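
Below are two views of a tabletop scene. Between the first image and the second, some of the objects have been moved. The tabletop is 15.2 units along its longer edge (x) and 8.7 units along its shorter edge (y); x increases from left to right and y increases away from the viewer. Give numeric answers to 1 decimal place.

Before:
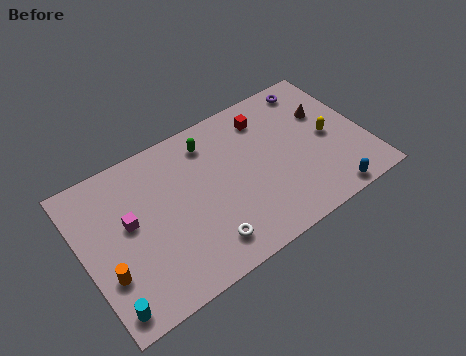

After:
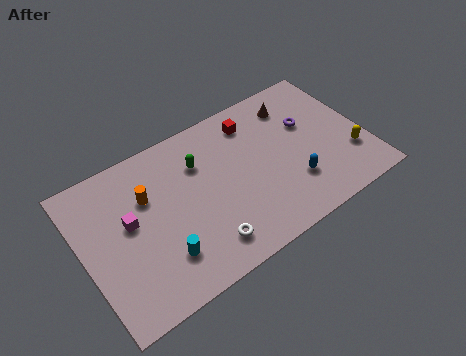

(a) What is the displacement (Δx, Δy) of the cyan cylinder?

(3.0, 1.1)

From the two frames, the cyan cylinder sits at roughly (0.8, 1.1) before and (3.8, 2.2) after.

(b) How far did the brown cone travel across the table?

2.0

The brown cone was near (13.4, 5.7) before and (11.9, 7.0) after, so it travelled √(1.5² + 1.3²) ≈ 2.0 units.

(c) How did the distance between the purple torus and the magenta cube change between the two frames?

-1.0

The distance was about 10.9 in the first image and 9.9 in the second, so they moved 1.0 units closer together.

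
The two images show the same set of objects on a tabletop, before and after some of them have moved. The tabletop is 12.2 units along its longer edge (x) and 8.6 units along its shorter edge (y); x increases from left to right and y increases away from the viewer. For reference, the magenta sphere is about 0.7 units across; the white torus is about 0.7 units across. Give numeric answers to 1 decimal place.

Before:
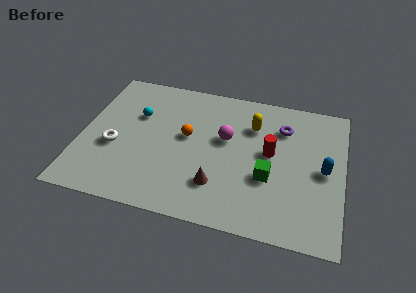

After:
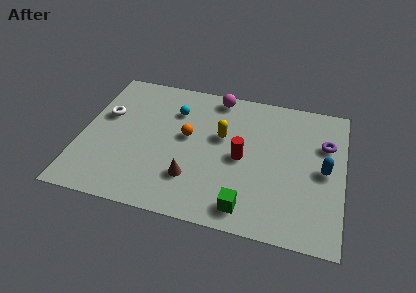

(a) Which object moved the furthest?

the magenta sphere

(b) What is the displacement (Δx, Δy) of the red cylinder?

(-1.3, -0.6)

The red cylinder was at about (8.8, 4.7) and moved to about (7.5, 4.1).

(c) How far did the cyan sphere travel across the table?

1.8

The cyan sphere moved from about (2.5, 5.6) to (4.2, 6.3), a distance of √(1.7² + 0.7²) ≈ 1.8.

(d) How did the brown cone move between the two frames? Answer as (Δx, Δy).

(-1.2, 0.1)

From the two frames, the brown cone sits at roughly (6.5, 2.2) before and (5.3, 2.3) after.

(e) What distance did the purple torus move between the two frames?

2.1

The purple torus moved from about (9.3, 6.4) to (11.3, 5.8), a distance of √(2.0² + 0.6²) ≈ 2.1.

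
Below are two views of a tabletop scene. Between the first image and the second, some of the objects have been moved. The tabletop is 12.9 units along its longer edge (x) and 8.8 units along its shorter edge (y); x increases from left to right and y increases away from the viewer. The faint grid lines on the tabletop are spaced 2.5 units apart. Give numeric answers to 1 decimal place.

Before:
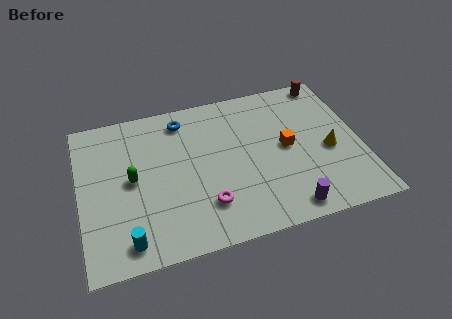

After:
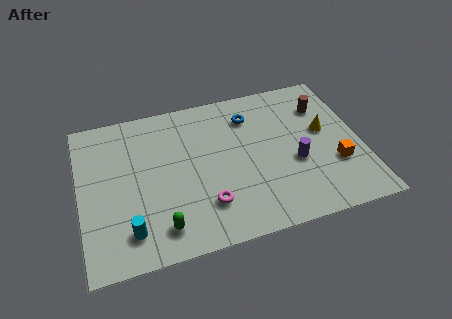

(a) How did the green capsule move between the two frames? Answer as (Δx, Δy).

(1.1, -3.0)

The green capsule started near (2.4, 4.5) and ended near (3.5, 1.5).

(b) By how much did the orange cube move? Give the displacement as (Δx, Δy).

(2.1, -1.6)

The orange cube started near (9.5, 4.5) and ended near (11.6, 2.9).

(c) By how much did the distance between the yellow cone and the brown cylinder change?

-2.7

The distance was about 4.2 in the first image and 1.5 in the second, so they moved 2.7 units closer together.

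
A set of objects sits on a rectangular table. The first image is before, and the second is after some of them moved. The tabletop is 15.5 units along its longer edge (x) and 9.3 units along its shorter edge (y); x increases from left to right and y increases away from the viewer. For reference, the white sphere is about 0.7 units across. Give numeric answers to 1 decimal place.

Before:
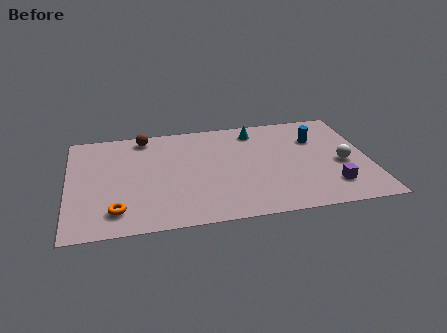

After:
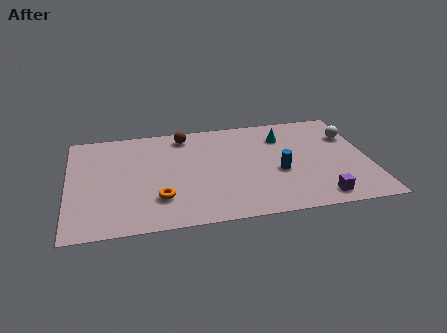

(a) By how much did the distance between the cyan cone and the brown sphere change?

-0.6

Before: roughly 5.8 units apart; after: 5.2. That's 0.6 units closer together.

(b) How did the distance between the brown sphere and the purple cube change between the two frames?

-1.7

The distance was about 11.2 in the first image and 9.5 in the second, so they moved 1.7 units closer together.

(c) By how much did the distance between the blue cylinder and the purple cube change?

-1.2

Before: roughly 4.4 units apart; after: 3.2. That's 1.2 units closer together.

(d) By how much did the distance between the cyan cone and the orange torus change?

-1.5

They were about 9.5 units apart before and 8.0 after — 1.5 units closer together.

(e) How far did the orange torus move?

2.3

The orange torus moved from about (2.4, 1.8) to (4.6, 2.5), a distance of √(2.2² + 0.7²) ≈ 2.3.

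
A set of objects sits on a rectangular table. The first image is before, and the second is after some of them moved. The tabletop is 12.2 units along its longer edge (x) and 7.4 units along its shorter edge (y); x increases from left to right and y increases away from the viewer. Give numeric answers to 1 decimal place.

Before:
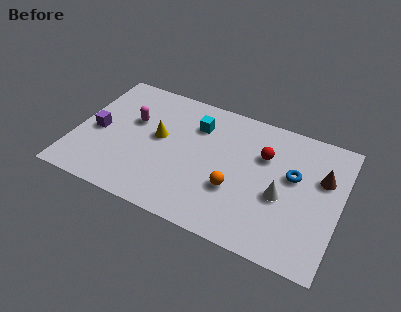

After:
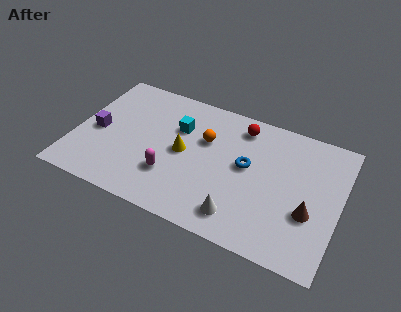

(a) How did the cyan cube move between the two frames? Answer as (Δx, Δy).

(-0.8, -0.5)

From the two frames, the cyan cube sits at roughly (5.4, 5.5) before and (4.6, 5.0) after.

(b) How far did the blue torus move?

2.1

The blue torus was near (10.0, 4.4) before and (7.9, 4.1) after, so it travelled √(2.1² + 0.3²) ≈ 2.1 units.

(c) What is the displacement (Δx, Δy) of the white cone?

(-1.7, -1.8)

The white cone started near (9.6, 3.1) and ended near (7.9, 1.3).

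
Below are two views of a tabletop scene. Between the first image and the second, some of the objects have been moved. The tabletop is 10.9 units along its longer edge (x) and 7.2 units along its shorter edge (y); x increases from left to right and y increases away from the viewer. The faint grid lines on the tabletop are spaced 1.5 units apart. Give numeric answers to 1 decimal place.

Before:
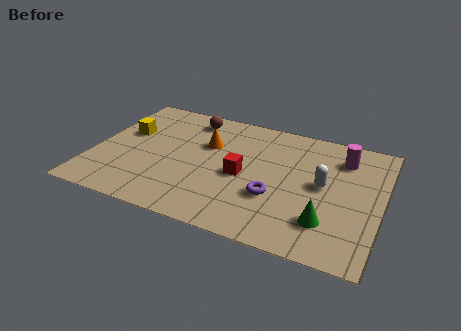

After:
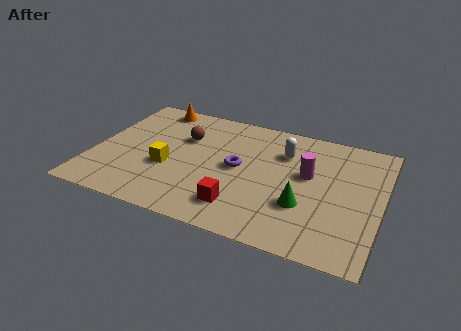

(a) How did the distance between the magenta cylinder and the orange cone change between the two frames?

+1.4

Before: roughly 5.2 units apart; after: 6.6. That's 1.4 units further apart.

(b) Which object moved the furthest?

the orange cone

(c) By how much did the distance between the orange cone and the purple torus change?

+0.9

The distance was about 3.6 in the first image and 4.5 in the second, so they moved 0.9 units further apart.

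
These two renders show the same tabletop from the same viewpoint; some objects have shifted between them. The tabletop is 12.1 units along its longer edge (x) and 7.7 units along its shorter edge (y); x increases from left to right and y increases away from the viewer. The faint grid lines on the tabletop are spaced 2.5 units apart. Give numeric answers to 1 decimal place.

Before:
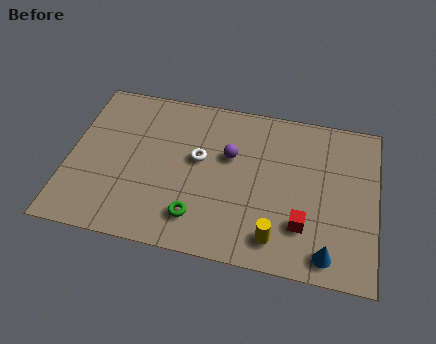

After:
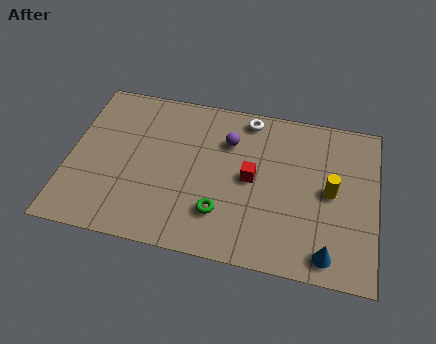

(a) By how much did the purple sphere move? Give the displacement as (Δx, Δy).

(-0.1, 0.7)

The purple sphere was at about (6.3, 4.8) and moved to about (6.2, 5.5).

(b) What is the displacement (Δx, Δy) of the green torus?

(0.9, 0.4)

The green torus was at about (5.2, 1.6) and moved to about (6.1, 2.0).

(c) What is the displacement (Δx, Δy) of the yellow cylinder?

(2.0, 2.6)

The yellow cylinder was at about (8.3, 1.3) and moved to about (10.3, 3.9).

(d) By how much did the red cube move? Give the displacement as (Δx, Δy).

(-2.1, 1.8)

From the two frames, the red cube sits at roughly (9.3, 2.1) before and (7.2, 3.9) after.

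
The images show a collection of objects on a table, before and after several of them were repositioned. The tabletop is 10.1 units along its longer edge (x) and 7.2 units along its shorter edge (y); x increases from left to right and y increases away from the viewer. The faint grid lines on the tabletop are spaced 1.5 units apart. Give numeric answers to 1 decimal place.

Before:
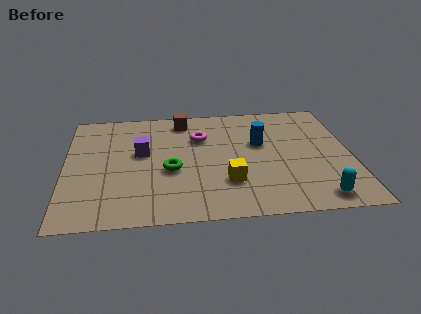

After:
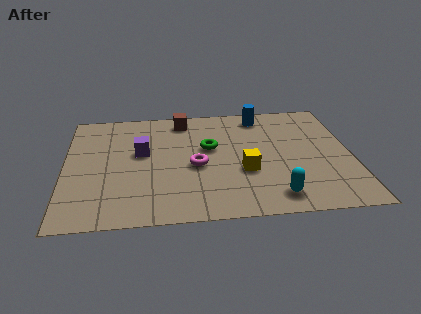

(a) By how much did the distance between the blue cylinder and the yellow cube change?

+1.0

Before: roughly 2.6 units apart; after: 3.6. That's 1.0 units further apart.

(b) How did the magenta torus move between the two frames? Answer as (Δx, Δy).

(-0.2, -1.8)

The magenta torus started near (4.8, 5.0) and ended near (4.6, 3.2).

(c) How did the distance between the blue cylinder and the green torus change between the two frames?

-0.8

They were about 3.5 units apart before and 2.7 after — 0.8 units closer together.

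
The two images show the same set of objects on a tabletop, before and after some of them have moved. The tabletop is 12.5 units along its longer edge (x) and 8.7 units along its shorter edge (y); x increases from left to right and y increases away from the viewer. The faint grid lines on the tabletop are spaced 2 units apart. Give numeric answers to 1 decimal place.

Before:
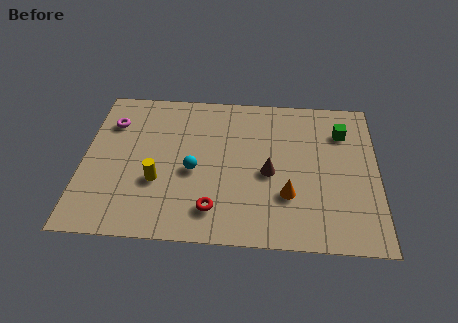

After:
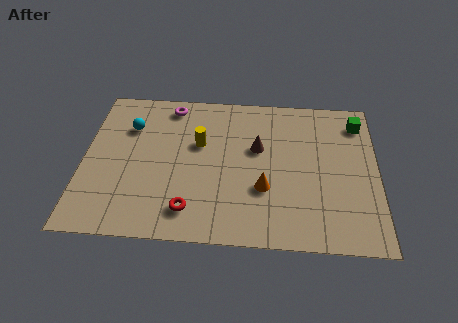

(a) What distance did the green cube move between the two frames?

0.9

From (11.0, 6.5) to (11.7, 7.1), the green cube covered √(0.7² + 0.6²) ≈ 0.9 units.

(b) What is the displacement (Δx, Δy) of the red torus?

(-1.0, -0.1)

From the two frames, the red torus sits at roughly (5.6, 1.7) before and (4.6, 1.6) after.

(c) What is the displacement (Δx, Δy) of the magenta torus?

(2.5, 1.2)

The magenta torus was at about (1.1, 6.4) and moved to about (3.6, 7.6).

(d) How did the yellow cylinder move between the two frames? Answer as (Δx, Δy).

(1.7, 2.3)

The yellow cylinder was at about (3.2, 3.1) and moved to about (4.9, 5.4).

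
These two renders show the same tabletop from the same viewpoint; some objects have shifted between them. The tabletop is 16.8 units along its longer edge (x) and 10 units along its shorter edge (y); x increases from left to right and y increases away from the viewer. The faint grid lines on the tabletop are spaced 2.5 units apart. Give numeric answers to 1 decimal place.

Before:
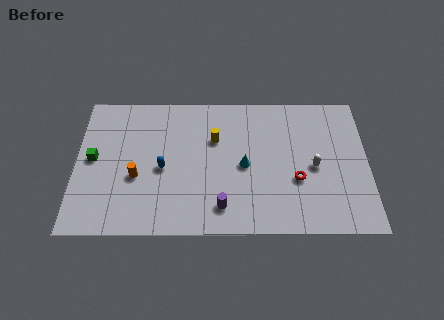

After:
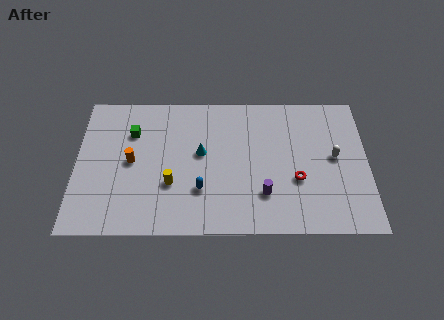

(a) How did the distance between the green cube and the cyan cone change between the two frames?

-4.4

Before: roughly 8.7 units apart; after: 4.3. That's 4.4 units closer together.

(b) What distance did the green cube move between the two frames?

2.9

The green cube moved from about (1.0, 5.2) to (3.2, 7.1), a distance of √(2.2² + 1.9²) ≈ 2.9.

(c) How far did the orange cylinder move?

1.1

The orange cylinder was near (3.5, 3.9) before and (3.2, 5.0) after, so it travelled √(0.3² + 1.1²) ≈ 1.1 units.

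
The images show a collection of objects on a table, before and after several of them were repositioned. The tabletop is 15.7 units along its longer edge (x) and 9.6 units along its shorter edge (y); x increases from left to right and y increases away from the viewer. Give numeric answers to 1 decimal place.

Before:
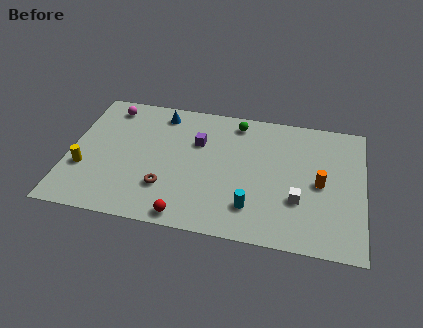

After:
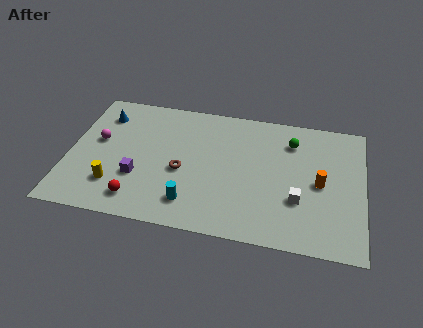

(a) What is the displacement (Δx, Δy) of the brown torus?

(0.8, 1.4)

The brown torus started near (5.3, 2.7) and ended near (6.1, 4.1).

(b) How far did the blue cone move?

3.2

The blue cone was near (4.7, 8.2) before and (1.6, 7.5) after, so it travelled √(3.1² + 0.7²) ≈ 3.2 units.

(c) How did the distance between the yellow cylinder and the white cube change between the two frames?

-1.7

They were about 11.4 units apart before and 9.7 after — 1.7 units closer together.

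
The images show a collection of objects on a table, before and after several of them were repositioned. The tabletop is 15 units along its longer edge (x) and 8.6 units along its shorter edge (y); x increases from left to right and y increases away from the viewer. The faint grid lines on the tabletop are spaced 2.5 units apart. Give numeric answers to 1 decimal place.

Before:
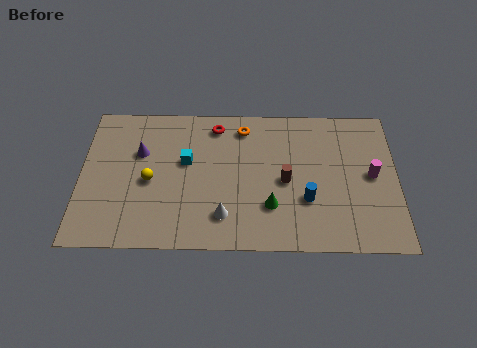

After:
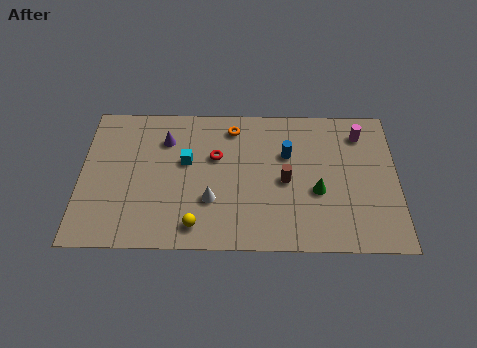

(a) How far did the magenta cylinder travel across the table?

2.5

The magenta cylinder was near (13.8, 4.4) before and (13.3, 6.9) after, so it travelled √(0.5² + 2.5²) ≈ 2.5 units.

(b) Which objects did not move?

the brown cylinder and the cyan cube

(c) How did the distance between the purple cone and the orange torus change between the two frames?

-1.9

They were about 5.2 units apart before and 3.3 after — 1.9 units closer together.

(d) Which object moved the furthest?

the yellow sphere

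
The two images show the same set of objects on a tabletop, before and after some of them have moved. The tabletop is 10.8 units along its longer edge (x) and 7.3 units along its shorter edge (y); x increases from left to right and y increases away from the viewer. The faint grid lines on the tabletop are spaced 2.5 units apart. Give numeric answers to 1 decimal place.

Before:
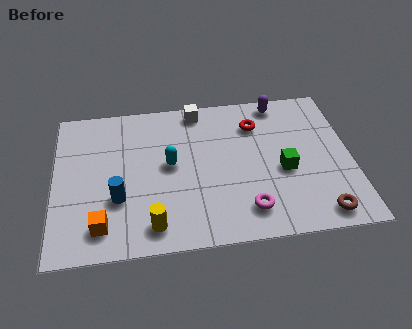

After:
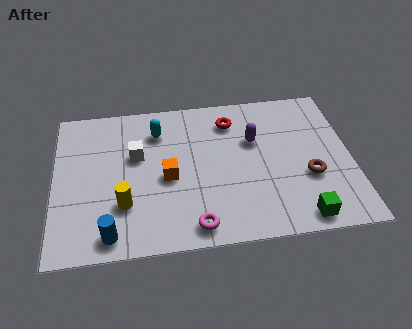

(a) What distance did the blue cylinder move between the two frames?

1.6

The blue cylinder was near (2.3, 2.5) before and (2.0, 0.9) after, so it travelled √(0.3² + 1.6²) ≈ 1.6 units.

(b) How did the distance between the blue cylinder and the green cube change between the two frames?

+0.8

The distance was about 6.0 in the first image and 6.8 in the second, so they moved 0.8 units further apart.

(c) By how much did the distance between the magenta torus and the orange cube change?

-2.6

Before: roughly 5.2 units apart; after: 2.6. That's 2.6 units closer together.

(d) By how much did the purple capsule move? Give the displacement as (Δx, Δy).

(-1.0, -1.8)

The purple capsule was at about (8.3, 6.5) and moved to about (7.3, 4.7).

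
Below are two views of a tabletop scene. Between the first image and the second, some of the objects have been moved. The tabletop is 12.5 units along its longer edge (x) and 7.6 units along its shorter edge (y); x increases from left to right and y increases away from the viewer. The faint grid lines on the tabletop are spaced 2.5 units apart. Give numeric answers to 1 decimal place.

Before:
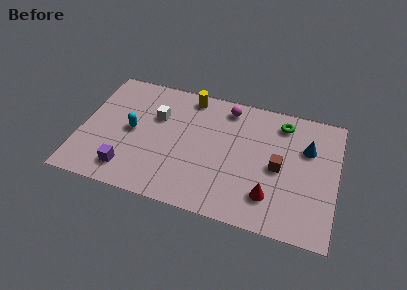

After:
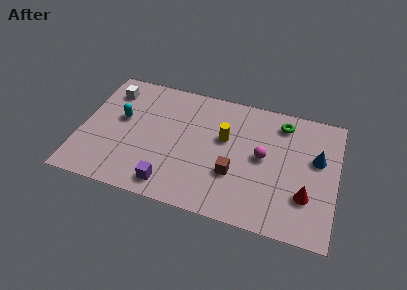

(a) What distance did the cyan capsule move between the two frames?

0.8

From (2.5, 3.8) to (1.9, 4.4), the cyan capsule covered √(0.6² + 0.6²) ≈ 0.8 units.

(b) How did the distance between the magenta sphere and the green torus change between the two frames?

-0.3

The distance was about 2.7 in the first image and 2.4 in the second, so they moved 0.3 units closer together.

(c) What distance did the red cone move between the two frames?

1.8

From (9.4, 1.8) to (11.1, 2.3), the red cone covered √(1.7² + 0.5²) ≈ 1.8 units.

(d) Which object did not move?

the green torus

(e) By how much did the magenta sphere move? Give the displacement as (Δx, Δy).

(1.9, -2.5)

From the two frames, the magenta sphere sits at roughly (7.0, 6.5) before and (8.9, 4.0) after.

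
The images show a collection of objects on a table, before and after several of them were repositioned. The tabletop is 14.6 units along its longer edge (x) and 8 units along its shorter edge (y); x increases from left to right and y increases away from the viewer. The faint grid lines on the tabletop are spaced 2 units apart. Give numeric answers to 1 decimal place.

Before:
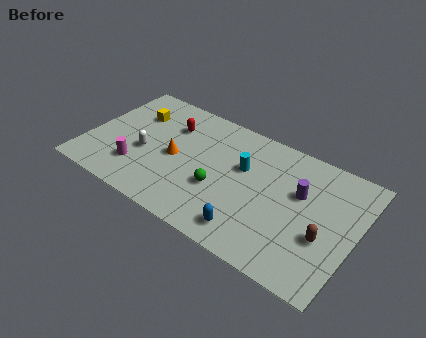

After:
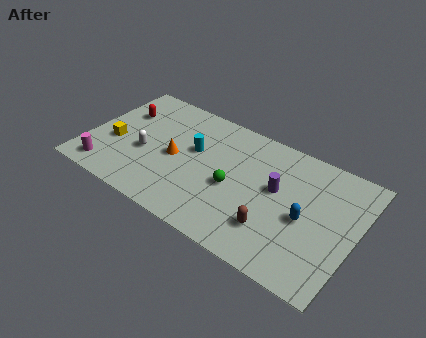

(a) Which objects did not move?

the white capsule and the orange cone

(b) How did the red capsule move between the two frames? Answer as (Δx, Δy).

(-2.7, -0.3)

The red capsule was at about (4.2, 5.8) and moved to about (1.5, 5.5).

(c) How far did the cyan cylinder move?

2.7

The cyan cylinder moved from about (8.4, 5.0) to (5.7, 4.8), a distance of √(2.7² + 0.2²) ≈ 2.7.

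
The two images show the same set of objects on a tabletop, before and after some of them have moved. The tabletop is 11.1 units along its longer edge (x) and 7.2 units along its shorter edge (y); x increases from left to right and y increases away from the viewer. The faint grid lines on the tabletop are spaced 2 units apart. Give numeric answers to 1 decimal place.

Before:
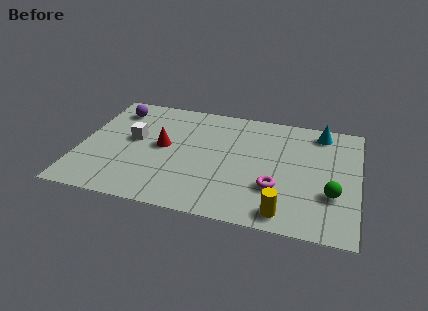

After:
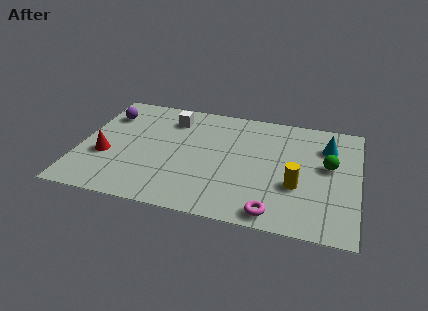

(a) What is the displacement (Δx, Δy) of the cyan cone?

(0.3, -0.9)

The cyan cone was at about (9.5, 6.2) and moved to about (9.8, 5.3).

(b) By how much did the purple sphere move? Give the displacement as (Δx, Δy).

(-0.3, -0.4)

The purple sphere started near (1.2, 5.8) and ended near (0.9, 5.4).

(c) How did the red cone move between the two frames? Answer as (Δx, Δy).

(-2.2, -1.1)

The red cone was at about (3.3, 3.8) and moved to about (1.1, 2.7).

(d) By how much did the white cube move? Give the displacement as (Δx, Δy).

(1.4, 1.7)

The white cube started near (2.1, 4.0) and ended near (3.5, 5.7).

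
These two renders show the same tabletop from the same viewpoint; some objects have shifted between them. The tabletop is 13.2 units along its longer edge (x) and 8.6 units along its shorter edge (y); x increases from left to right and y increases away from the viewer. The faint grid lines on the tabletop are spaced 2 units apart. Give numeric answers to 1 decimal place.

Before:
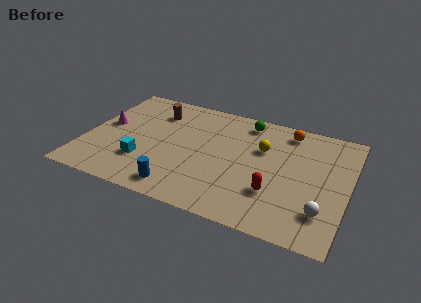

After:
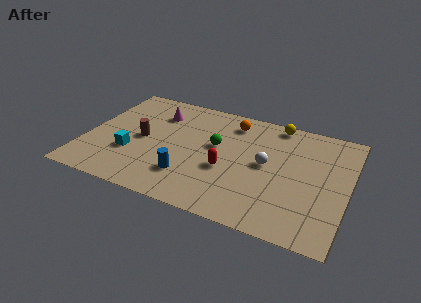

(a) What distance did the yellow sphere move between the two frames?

2.3

From (8.8, 5.6) to (9.3, 7.8), the yellow sphere covered √(0.5² + 2.2²) ≈ 2.3 units.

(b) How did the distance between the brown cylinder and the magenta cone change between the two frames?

-0.6

They were about 3.0 units apart before and 2.4 after — 0.6 units closer together.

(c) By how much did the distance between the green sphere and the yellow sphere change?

+1.9

They were about 2.1 units apart before and 4.0 after — 1.9 units further apart.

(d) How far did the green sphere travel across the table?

2.7

From (7.8, 7.4) to (6.5, 5.0), the green sphere covered √(1.3² + 2.4²) ≈ 2.7 units.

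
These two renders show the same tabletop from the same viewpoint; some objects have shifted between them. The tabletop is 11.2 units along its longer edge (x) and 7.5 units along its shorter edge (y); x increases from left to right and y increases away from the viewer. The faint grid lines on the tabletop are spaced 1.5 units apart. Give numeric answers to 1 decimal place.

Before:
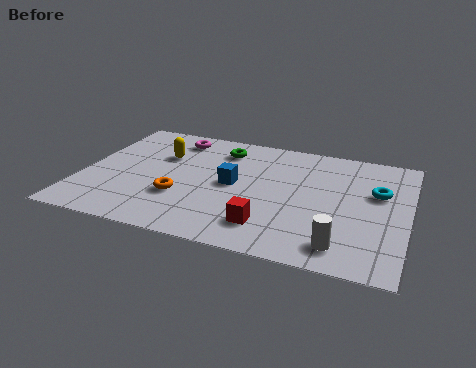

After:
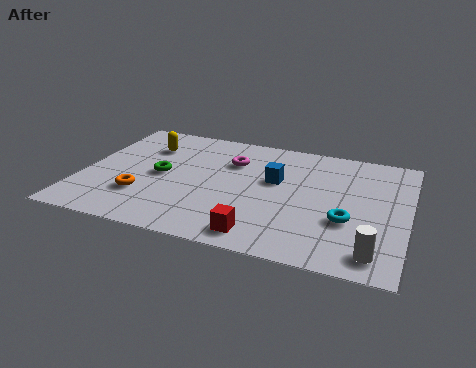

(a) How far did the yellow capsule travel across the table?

0.8

The yellow capsule moved from about (2.6, 5.0) to (2.0, 5.5), a distance of √(0.6² + 0.5²) ≈ 0.8.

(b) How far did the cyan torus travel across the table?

2.2

The cyan torus moved from about (10.1, 4.7) to (9.2, 2.7), a distance of √(0.9² + 2.0²) ≈ 2.2.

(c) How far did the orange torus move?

1.3

The orange torus was near (3.5, 2.5) before and (2.2, 2.2) after, so it travelled √(1.3² + 0.3²) ≈ 1.3 units.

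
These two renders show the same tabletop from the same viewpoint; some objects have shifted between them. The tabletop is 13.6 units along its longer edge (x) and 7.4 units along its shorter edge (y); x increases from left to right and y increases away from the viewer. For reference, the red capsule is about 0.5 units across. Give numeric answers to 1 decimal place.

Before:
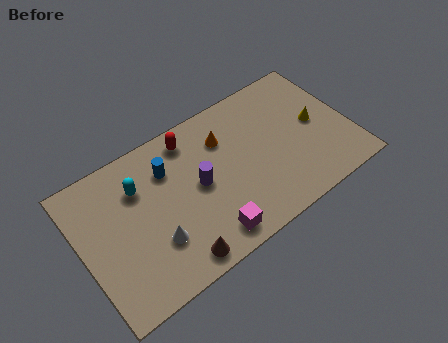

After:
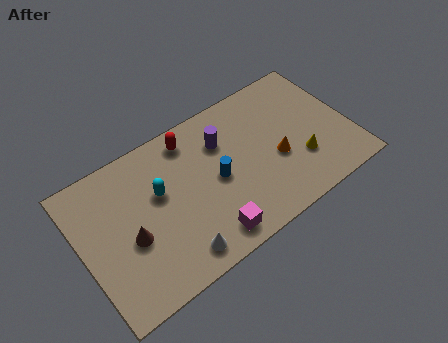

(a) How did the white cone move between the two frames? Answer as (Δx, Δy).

(0.9, -1.2)

The white cone was at about (3.4, 2.3) and moved to about (4.3, 1.1).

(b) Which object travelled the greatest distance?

the orange cone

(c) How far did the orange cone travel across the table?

3.3

From (7.5, 5.4) to (9.8, 3.0), the orange cone covered √(2.3² + 2.4²) ≈ 3.3 units.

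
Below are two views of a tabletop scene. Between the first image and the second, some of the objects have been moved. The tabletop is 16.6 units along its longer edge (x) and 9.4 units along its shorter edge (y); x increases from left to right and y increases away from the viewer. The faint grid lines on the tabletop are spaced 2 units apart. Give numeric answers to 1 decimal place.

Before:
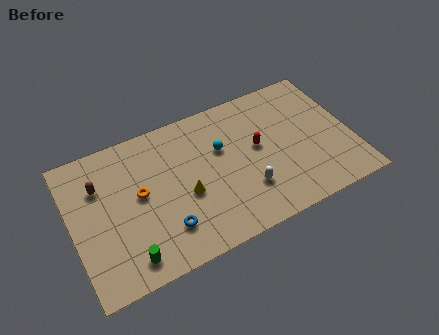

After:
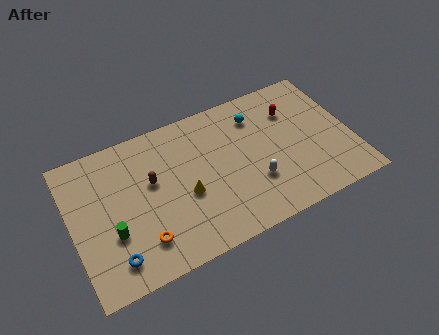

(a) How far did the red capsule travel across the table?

2.8

The red capsule moved from about (11.1, 5.2) to (13.4, 6.8), a distance of √(2.3² + 1.6²) ≈ 2.8.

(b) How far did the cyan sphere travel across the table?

2.6

The cyan sphere moved from about (9.0, 6.0) to (11.3, 7.3), a distance of √(2.3² + 1.3²) ≈ 2.6.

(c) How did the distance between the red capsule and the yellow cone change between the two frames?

+2.7

Before: roughly 4.7 units apart; after: 7.4. That's 2.7 units further apart.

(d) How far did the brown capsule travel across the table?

3.2

The brown capsule moved from about (1.8, 6.6) to (4.8, 5.6), a distance of √(3.0² + 1.0²) ≈ 3.2.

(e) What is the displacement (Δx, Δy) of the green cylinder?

(-0.7, 1.9)

The green cylinder started near (2.9, 1.4) and ended near (2.2, 3.3).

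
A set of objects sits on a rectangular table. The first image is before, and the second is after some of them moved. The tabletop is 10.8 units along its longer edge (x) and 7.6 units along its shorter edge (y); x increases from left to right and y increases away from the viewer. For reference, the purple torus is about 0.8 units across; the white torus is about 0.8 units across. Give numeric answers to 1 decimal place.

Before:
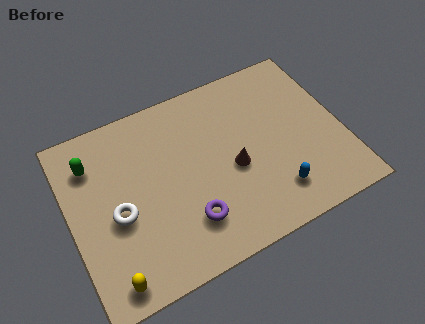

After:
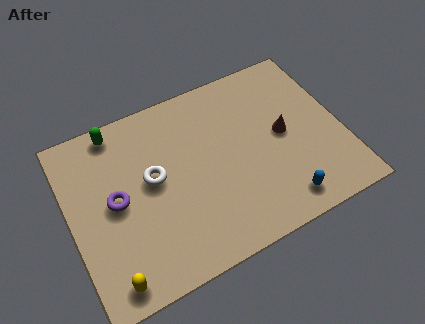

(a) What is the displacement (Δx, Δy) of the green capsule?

(1.1, 1.0)

From the two frames, the green capsule sits at roughly (1.1, 5.8) before and (2.2, 6.8) after.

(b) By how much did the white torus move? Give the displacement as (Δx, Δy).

(1.5, 0.9)

From the two frames, the white torus sits at roughly (1.8, 3.3) before and (3.3, 4.2) after.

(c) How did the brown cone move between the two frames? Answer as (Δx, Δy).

(2.1, 0.6)

From the two frames, the brown cone sits at roughly (6.4, 3.3) before and (8.5, 3.9) after.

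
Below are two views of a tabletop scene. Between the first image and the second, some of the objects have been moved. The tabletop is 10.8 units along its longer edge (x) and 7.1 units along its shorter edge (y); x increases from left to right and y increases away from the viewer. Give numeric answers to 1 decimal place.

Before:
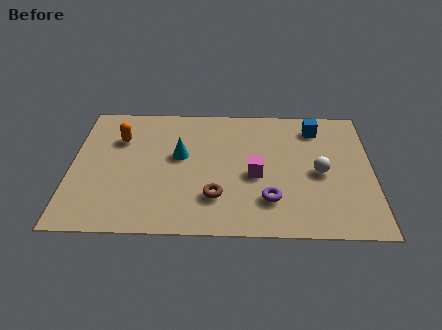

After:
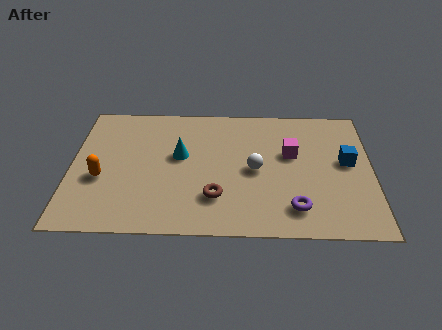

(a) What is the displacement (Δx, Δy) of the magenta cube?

(1.3, 1.2)

From the two frames, the magenta cube sits at roughly (6.6, 3.1) before and (7.9, 4.3) after.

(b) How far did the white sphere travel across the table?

2.3

The white sphere was near (8.9, 3.3) before and (6.6, 3.4) after, so it travelled √(2.3² + 0.1²) ≈ 2.3 units.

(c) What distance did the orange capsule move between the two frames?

2.3

The orange capsule was near (1.7, 5.0) before and (1.1, 2.8) after, so it travelled √(0.6² + 2.2²) ≈ 2.3 units.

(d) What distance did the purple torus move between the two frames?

1.0

The purple torus moved from about (7.1, 1.8) to (8.0, 1.4), a distance of √(0.9² + 0.4²) ≈ 1.0.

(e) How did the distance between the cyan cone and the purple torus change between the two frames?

+1.0

They were about 3.9 units apart before and 4.9 after — 1.0 units further apart.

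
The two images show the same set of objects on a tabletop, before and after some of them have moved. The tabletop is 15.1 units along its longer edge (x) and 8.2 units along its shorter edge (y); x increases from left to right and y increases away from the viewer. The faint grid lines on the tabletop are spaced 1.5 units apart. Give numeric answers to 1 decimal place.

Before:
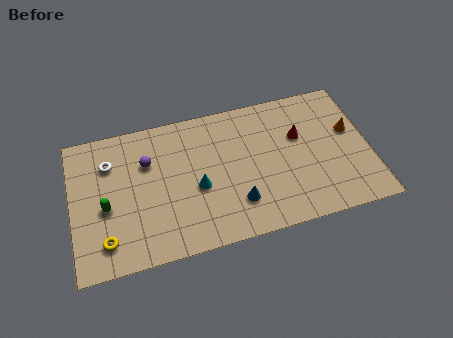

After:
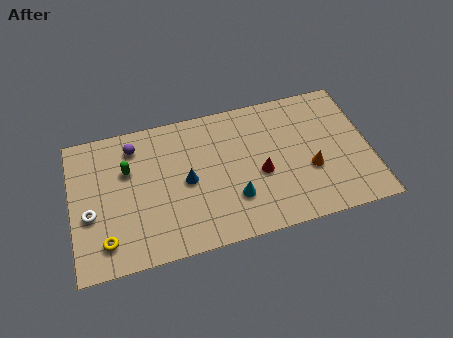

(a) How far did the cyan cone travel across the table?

2.1

The cyan cone moved from about (6.3, 3.5) to (8.1, 2.4), a distance of √(1.8² + 1.1²) ≈ 2.1.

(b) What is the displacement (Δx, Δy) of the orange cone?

(-2.2, -1.8)

The orange cone started near (14.2, 4.9) and ended near (12.0, 3.1).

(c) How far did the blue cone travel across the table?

3.1

From (8.2, 2.1) to (5.8, 4.0), the blue cone covered √(2.4² + 1.9²) ≈ 3.1 units.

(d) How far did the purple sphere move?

1.3

From (3.9, 5.6) to (3.3, 6.7), the purple sphere covered √(0.6² + 1.1²) ≈ 1.3 units.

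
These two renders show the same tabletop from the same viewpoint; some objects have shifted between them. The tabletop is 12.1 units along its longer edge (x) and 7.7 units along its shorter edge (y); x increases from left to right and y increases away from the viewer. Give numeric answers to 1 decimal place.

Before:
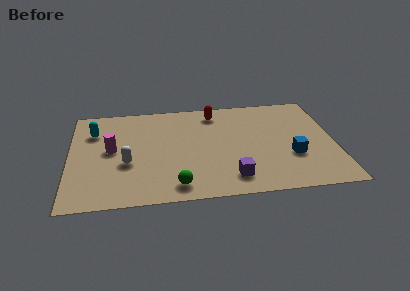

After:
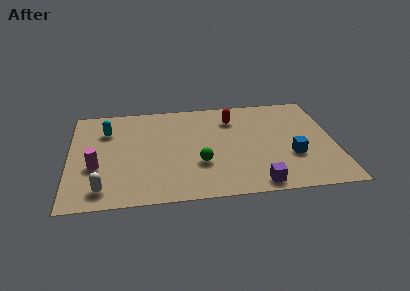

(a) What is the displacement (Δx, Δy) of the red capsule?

(0.8, -0.6)

The red capsule started near (6.7, 6.5) and ended near (7.5, 5.9).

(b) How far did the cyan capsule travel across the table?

0.6

From (1.1, 5.6) to (1.7, 5.6), the cyan capsule covered √(0.6² + 0.0²) ≈ 0.6 units.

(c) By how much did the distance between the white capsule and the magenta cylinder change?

+0.4

They were about 1.3 units apart before and 1.7 after — 0.4 units further apart.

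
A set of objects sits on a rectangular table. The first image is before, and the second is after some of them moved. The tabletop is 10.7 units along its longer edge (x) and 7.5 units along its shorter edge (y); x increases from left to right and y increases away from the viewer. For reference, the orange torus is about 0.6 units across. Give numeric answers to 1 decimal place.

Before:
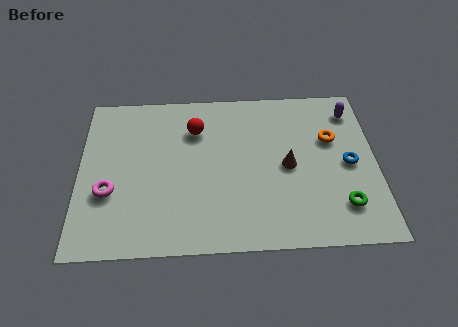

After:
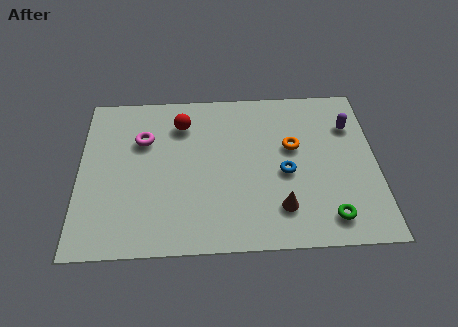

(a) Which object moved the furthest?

the magenta torus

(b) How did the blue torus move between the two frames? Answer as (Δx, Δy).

(-2.3, -0.3)

The blue torus was at about (9.7, 3.6) and moved to about (7.4, 3.3).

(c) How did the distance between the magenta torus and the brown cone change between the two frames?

-0.5

The distance was about 6.5 in the first image and 6.0 in the second, so they moved 0.5 units closer together.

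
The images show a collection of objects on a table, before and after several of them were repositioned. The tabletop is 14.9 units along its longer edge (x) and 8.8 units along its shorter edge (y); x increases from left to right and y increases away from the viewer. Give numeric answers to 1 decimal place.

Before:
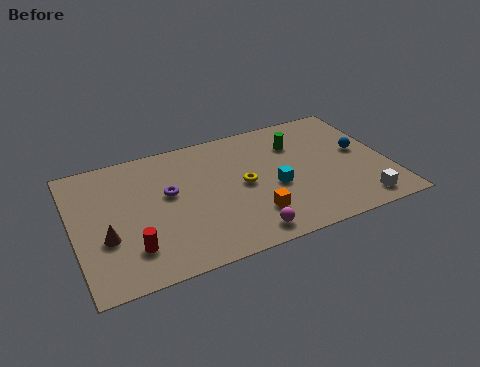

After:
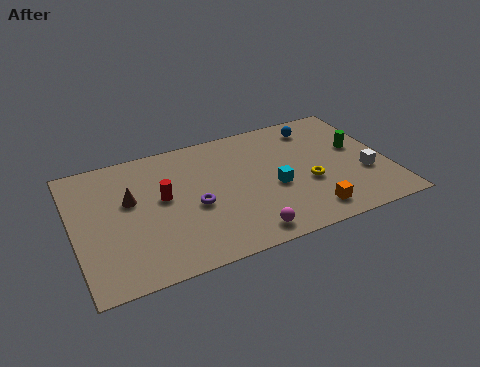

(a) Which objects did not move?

the cyan cube and the magenta sphere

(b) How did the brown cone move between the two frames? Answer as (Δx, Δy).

(1.3, 2.1)

From the two frames, the brown cone sits at roughly (1.4, 3.2) before and (2.7, 5.3) after.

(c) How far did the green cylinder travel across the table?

3.1

The green cylinder was near (10.8, 6.4) before and (13.6, 5.1) after, so it travelled √(2.8² + 1.3²) ≈ 3.1 units.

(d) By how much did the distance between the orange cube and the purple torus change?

+1.0

Before: roughly 4.7 units apart; after: 5.7. That's 1.0 units further apart.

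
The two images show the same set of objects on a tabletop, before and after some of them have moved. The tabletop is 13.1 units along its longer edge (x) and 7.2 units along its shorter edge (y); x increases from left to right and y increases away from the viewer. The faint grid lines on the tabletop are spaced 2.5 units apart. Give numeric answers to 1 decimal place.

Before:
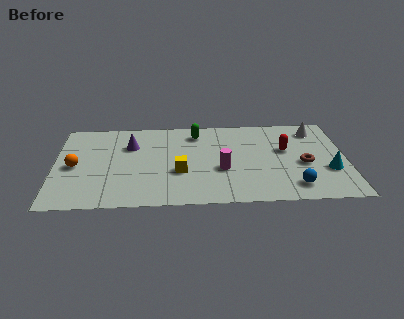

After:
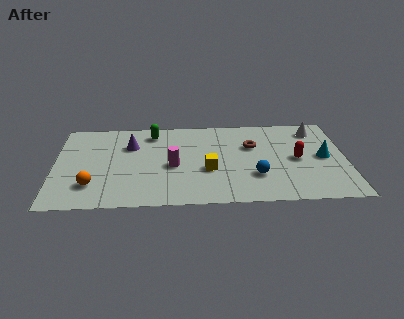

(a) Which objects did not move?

the white cone and the purple cone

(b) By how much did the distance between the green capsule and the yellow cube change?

+0.8

The distance was about 3.3 in the first image and 4.1 in the second, so they moved 0.8 units further apart.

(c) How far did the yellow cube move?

1.3

The yellow cube moved from about (5.6, 2.7) to (6.9, 2.8), a distance of √(1.3² + 0.1²) ≈ 1.3.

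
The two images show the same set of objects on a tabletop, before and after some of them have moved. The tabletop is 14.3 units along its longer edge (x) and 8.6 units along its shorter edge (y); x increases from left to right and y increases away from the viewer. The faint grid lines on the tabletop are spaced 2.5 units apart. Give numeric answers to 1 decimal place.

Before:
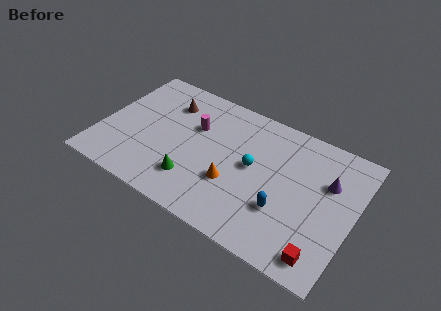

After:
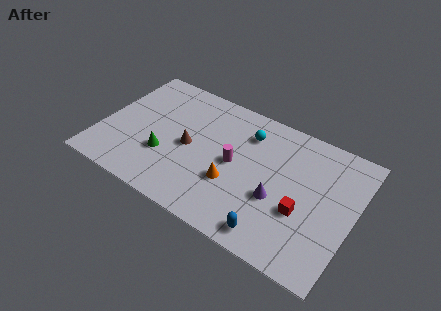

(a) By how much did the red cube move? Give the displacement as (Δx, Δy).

(-1.4, 2.0)

The red cube was at about (13.0, 1.2) and moved to about (11.6, 3.2).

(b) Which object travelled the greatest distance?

the purple cone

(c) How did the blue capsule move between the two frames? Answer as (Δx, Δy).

(-0.3, -1.7)

From the two frames, the blue capsule sits at roughly (10.6, 2.8) before and (10.3, 1.1) after.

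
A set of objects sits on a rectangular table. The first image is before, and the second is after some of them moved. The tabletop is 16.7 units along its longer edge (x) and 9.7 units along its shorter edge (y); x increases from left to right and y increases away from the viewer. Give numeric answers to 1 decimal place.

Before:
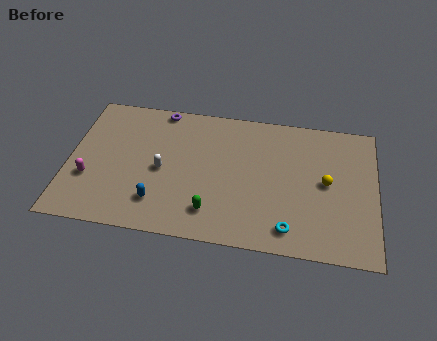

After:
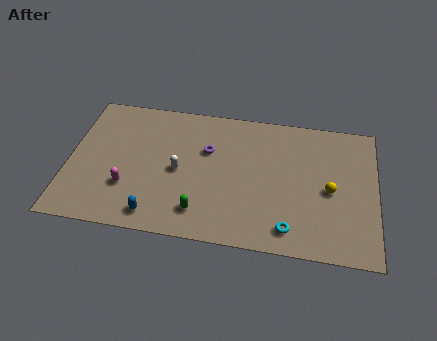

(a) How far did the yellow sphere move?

0.5

The yellow sphere was near (14.0, 5.0) before and (14.2, 4.5) after, so it travelled √(0.2² + 0.5²) ≈ 0.5 units.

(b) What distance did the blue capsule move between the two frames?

0.9

From (5.0, 2.2) to (4.9, 1.3), the blue capsule covered √(0.1² + 0.9²) ≈ 0.9 units.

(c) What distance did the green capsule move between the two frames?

0.6

The green capsule was near (7.9, 2.0) before and (7.3, 1.9) after, so it travelled √(0.6² + 0.1²) ≈ 0.6 units.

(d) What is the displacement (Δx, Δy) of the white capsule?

(0.9, 0.1)

The white capsule started near (5.1, 4.5) and ended near (6.0, 4.6).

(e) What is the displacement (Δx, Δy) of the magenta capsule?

(2.1, -0.3)

The magenta capsule was at about (1.2, 3.3) and moved to about (3.3, 3.0).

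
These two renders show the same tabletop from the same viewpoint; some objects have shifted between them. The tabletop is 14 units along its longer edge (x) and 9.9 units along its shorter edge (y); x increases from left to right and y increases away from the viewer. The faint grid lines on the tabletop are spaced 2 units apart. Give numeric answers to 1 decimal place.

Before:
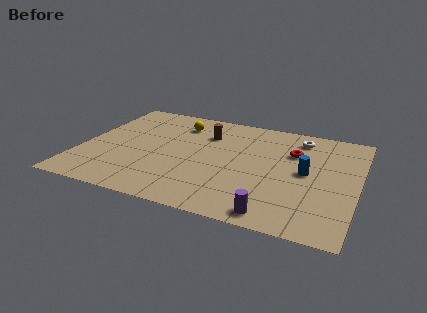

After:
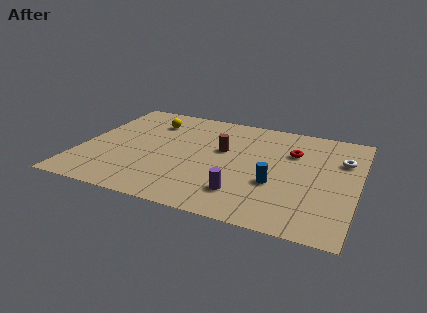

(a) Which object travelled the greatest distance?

the white torus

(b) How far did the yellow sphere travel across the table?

1.4

The yellow sphere was near (4.6, 7.8) before and (3.2, 7.6) after, so it travelled √(1.4² + 0.2²) ≈ 1.4 units.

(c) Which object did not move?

the red torus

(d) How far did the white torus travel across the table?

2.7

The white torus was near (10.8, 8.3) before and (13.1, 6.8) after, so it travelled √(2.3² + 1.5²) ≈ 2.7 units.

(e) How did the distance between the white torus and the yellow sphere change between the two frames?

+3.7

They were about 6.2 units apart before and 9.9 after — 3.7 units further apart.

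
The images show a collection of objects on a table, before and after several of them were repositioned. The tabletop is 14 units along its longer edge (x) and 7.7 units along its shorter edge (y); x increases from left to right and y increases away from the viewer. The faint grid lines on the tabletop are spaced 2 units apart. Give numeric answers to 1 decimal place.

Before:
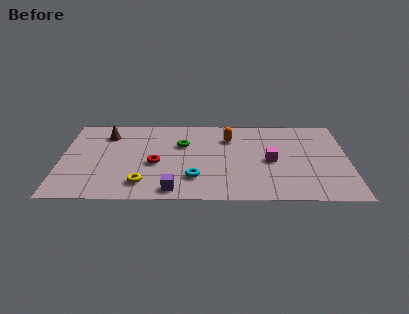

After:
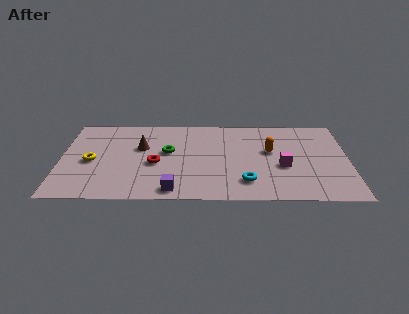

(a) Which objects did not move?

the purple cube and the red torus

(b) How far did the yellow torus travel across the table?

3.2

The yellow torus was near (4.0, 1.5) before and (1.5, 3.5) after, so it travelled √(2.5² + 2.0²) ≈ 3.2 units.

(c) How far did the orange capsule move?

2.3

From (8.2, 5.7) to (10.2, 4.5), the orange capsule covered √(2.0² + 1.2²) ≈ 2.3 units.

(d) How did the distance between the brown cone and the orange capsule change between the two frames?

+0.3

They were about 6.0 units apart before and 6.3 after — 0.3 units further apart.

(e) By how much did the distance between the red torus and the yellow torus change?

+1.2

The distance was about 1.9 in the first image and 3.1 in the second, so they moved 1.2 units further apart.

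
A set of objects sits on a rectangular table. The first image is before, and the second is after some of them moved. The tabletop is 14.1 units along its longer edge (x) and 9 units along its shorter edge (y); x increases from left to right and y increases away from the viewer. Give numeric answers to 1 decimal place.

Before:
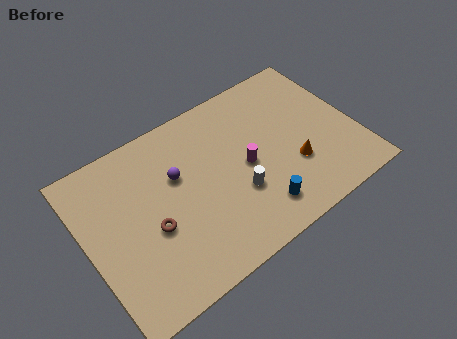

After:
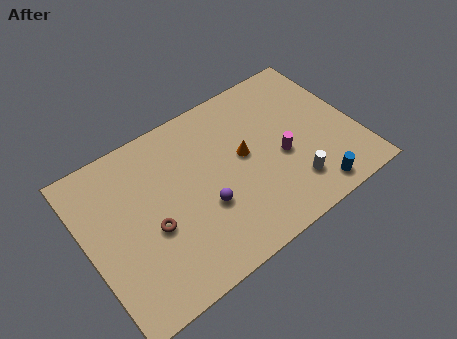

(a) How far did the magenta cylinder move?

1.9

From (8.3, 4.3) to (10.1, 3.8), the magenta cylinder covered √(1.8² + 0.5²) ≈ 1.9 units.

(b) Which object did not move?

the brown torus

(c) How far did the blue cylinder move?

2.9

The blue cylinder moved from about (8.4, 1.7) to (11.2, 1.1), a distance of √(2.8² + 0.6²) ≈ 2.9.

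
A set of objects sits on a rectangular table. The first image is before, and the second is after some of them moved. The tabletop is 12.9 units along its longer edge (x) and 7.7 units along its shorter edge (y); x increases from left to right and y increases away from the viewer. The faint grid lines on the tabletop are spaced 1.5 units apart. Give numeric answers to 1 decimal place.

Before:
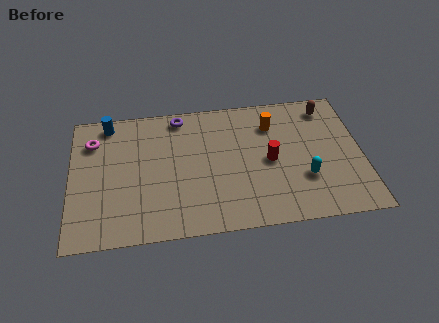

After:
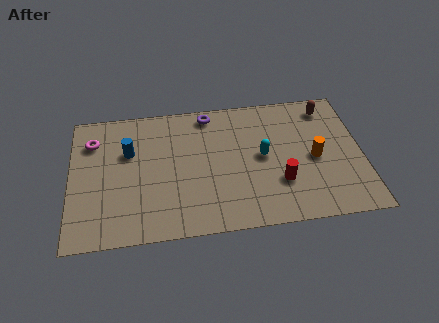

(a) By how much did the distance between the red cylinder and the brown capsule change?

+0.8

They were about 3.9 units apart before and 4.7 after — 0.8 units further apart.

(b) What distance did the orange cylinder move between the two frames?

2.8

From (9.0, 5.8) to (10.8, 3.6), the orange cylinder covered √(1.8² + 2.2²) ≈ 2.8 units.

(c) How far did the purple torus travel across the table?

1.3

The purple torus moved from about (4.9, 6.8) to (6.2, 6.8), a distance of √(1.3² + 0.0²) ≈ 1.3.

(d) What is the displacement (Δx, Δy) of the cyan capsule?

(-1.8, 1.5)

From the two frames, the cyan capsule sits at roughly (10.3, 2.5) before and (8.5, 4.0) after.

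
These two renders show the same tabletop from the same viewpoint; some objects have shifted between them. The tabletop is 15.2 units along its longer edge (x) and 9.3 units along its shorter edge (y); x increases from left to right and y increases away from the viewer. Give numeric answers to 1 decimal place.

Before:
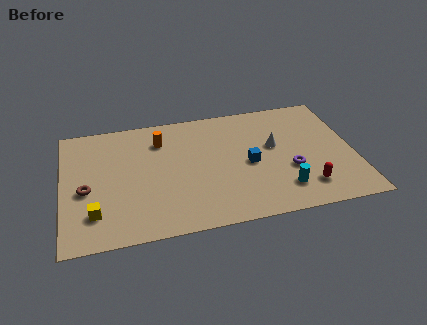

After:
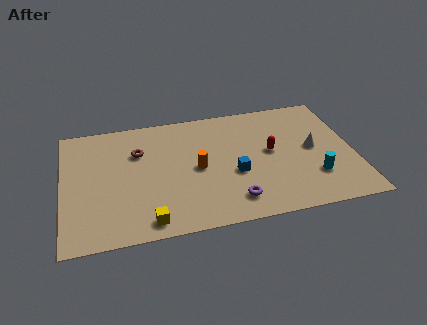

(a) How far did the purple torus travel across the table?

3.5

The purple torus moved from about (11.8, 3.4) to (8.7, 1.7), a distance of √(3.1² + 1.7²) ≈ 3.5.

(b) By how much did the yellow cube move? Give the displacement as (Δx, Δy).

(2.7, -1.1)

The yellow cube started near (1.6, 2.2) and ended near (4.3, 1.1).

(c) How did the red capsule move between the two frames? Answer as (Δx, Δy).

(-1.6, 3.1)

From the two frames, the red capsule sits at roughly (12.5, 1.9) before and (10.9, 5.0) after.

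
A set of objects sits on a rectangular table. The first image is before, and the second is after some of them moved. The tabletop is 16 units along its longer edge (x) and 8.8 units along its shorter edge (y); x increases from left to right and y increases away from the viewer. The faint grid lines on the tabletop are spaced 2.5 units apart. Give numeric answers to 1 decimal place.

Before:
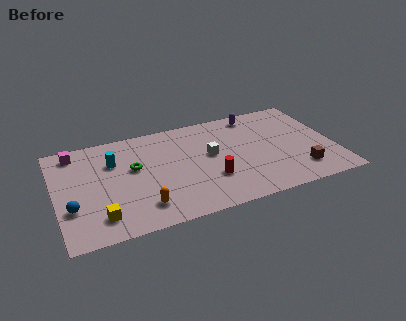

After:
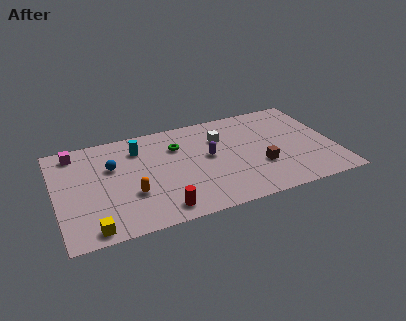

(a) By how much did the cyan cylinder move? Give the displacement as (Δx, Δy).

(1.5, 0.7)

From the two frames, the cyan cylinder sits at roughly (3.4, 6.1) before and (4.9, 6.8) after.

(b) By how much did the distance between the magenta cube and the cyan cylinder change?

+1.1

Before: roughly 2.6 units apart; after: 3.7. That's 1.1 units further apart.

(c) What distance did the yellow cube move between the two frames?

0.9

The yellow cube moved from about (2.3, 1.7) to (1.8, 0.9), a distance of √(0.5² + 0.8²) ≈ 0.9.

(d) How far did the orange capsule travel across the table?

1.3

From (4.7, 1.8) to (4.2, 3.0), the orange capsule covered √(0.5² + 1.2²) ≈ 1.3 units.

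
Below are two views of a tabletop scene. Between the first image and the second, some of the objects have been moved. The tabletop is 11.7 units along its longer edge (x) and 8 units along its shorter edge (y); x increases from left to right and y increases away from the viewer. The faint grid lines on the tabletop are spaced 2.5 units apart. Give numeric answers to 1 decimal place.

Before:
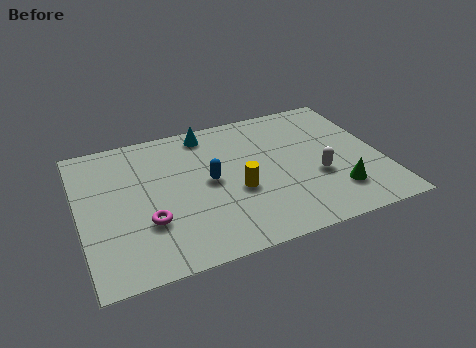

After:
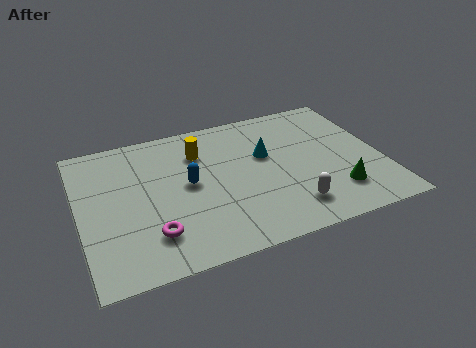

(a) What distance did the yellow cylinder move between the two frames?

3.0

The yellow cylinder was near (6.0, 3.2) before and (4.8, 5.9) after, so it travelled √(1.2² + 2.7²) ≈ 3.0 units.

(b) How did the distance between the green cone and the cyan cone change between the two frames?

-3.0

The distance was about 6.8 in the first image and 3.8 in the second, so they moved 3.0 units closer together.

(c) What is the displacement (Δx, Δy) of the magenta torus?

(0.1, -0.7)

The magenta torus started near (2.5, 2.6) and ended near (2.6, 1.9).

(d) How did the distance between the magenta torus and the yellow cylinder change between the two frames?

+1.0

The distance was about 3.6 in the first image and 4.6 in the second, so they moved 1.0 units further apart.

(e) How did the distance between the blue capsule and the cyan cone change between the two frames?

+0.3

They were about 2.9 units apart before and 3.2 after — 0.3 units further apart.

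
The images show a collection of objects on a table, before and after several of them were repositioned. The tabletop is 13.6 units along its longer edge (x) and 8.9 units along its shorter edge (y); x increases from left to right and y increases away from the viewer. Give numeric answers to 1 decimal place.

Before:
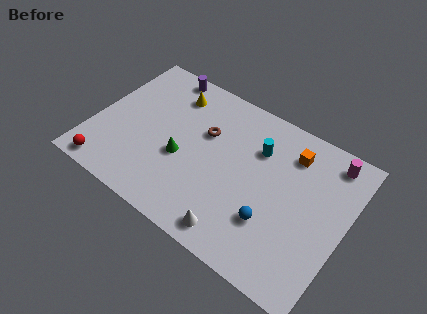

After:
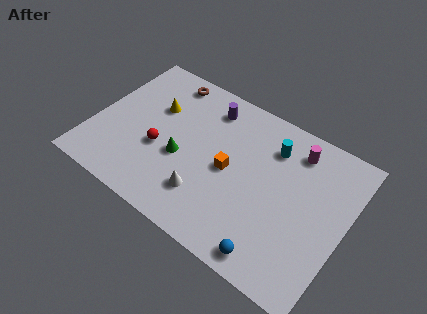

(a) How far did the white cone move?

2.2

The white cone was near (8.4, 1.1) before and (6.5, 2.2) after, so it travelled √(1.9² + 1.1²) ≈ 2.2 units.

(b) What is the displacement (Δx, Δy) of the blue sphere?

(0.4, -1.7)

The blue sphere was at about (10.0, 2.7) and moved to about (10.4, 1.0).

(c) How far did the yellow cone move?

1.5

The yellow cone moved from about (3.7, 7.1) to (3.0, 5.8), a distance of √(0.7² + 1.3²) ≈ 1.5.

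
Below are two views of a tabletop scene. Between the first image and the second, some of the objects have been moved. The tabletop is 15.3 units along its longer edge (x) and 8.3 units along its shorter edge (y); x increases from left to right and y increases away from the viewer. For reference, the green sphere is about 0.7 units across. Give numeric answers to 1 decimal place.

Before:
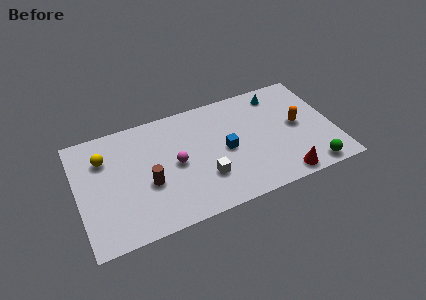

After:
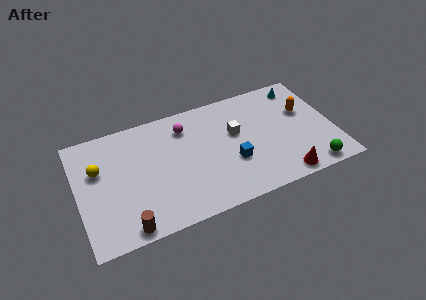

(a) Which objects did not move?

the green sphere and the red cone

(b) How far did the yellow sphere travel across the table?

0.8

The yellow sphere was near (1.7, 6.0) before and (1.3, 5.3) after, so it travelled √(0.4² + 0.7²) ≈ 0.8 units.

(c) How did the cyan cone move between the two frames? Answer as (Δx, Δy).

(1.4, 0.1)

The cyan cone started near (12.3, 7.0) and ended near (13.7, 7.1).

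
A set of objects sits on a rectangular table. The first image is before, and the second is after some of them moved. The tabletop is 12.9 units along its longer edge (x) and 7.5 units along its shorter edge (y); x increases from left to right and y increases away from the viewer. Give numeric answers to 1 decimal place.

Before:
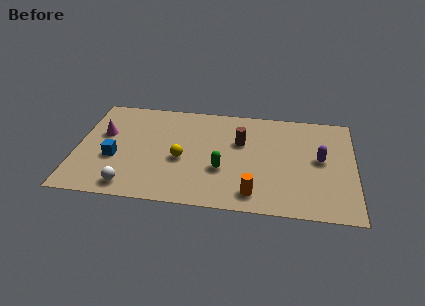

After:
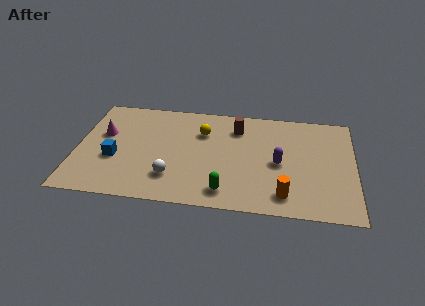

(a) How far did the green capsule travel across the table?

1.5

The green capsule was near (6.8, 2.7) before and (7.0, 1.2) after, so it travelled √(0.2² + 1.5²) ≈ 1.5 units.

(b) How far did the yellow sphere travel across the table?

2.3

The yellow sphere was near (4.9, 3.2) before and (5.8, 5.3) after, so it travelled √(0.9² + 2.1²) ≈ 2.3 units.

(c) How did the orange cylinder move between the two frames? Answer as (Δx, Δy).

(1.4, 0.1)

The orange cylinder started near (8.3, 1.2) and ended near (9.7, 1.3).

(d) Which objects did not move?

the blue cube and the magenta cone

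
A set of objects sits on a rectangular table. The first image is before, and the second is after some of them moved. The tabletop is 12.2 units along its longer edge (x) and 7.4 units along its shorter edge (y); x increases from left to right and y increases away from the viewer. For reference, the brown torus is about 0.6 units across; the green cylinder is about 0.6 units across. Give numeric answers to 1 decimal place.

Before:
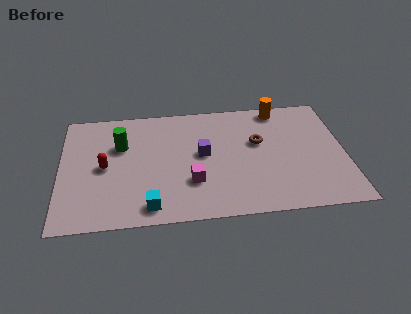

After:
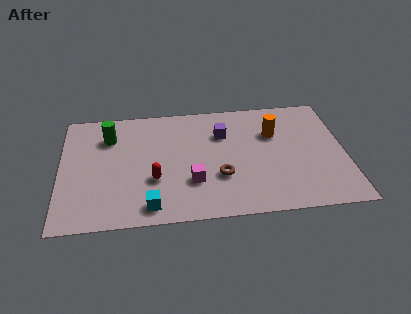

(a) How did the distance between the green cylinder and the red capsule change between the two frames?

+2.0

Before: roughly 1.5 units apart; after: 3.5. That's 2.0 units further apart.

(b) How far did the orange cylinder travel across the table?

1.6

The orange cylinder moved from about (9.5, 6.6) to (9.2, 5.0), a distance of √(0.3² + 1.6²) ≈ 1.6.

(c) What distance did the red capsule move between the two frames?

2.3

From (1.9, 3.6) to (4.0, 2.6), the red capsule covered √(2.1² + 1.0²) ≈ 2.3 units.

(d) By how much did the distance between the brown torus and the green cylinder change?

-0.3

They were about 5.9 units apart before and 5.6 after — 0.3 units closer together.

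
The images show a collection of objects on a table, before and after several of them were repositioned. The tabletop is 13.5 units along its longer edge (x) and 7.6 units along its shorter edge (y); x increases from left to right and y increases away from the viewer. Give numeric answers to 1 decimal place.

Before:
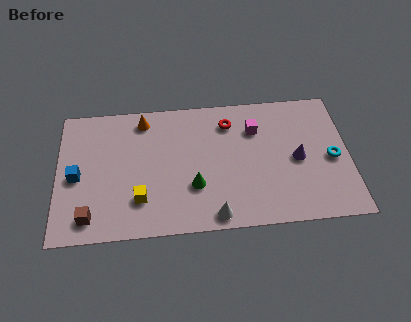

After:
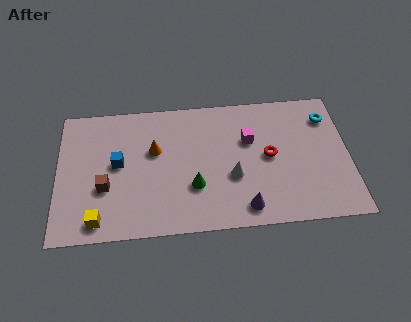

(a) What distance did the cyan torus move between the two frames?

2.4

The cyan torus moved from about (12.7, 3.5) to (12.6, 5.9), a distance of √(0.1² + 2.4²) ≈ 2.4.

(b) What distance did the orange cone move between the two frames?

1.9

From (4.0, 6.5) to (4.5, 4.7), the orange cone covered √(0.5² + 1.8²) ≈ 1.9 units.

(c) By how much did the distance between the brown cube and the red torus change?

-0.4

Before: roughly 8.1 units apart; after: 7.7. That's 0.4 units closer together.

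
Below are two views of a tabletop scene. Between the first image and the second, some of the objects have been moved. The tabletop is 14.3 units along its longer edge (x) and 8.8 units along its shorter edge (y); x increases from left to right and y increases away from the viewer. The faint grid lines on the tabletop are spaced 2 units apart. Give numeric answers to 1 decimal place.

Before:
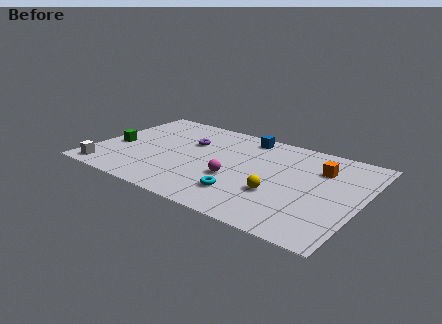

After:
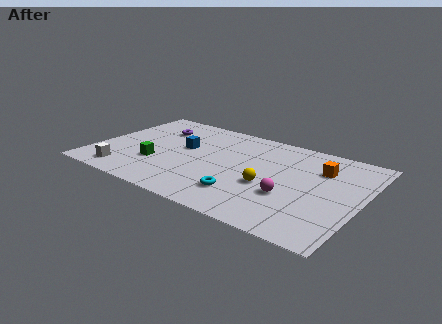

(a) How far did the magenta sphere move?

3.0

The magenta sphere moved from about (7.7, 3.3) to (10.7, 3.1), a distance of √(3.0² + 0.2²) ≈ 3.0.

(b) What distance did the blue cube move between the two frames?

4.0

The blue cube was near (7.6, 7.7) before and (4.6, 5.1) after, so it travelled √(3.0² + 2.6²) ≈ 4.0 units.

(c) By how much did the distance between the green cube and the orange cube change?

-2.0

Before: roughly 11.1 units apart; after: 9.1. That's 2.0 units closer together.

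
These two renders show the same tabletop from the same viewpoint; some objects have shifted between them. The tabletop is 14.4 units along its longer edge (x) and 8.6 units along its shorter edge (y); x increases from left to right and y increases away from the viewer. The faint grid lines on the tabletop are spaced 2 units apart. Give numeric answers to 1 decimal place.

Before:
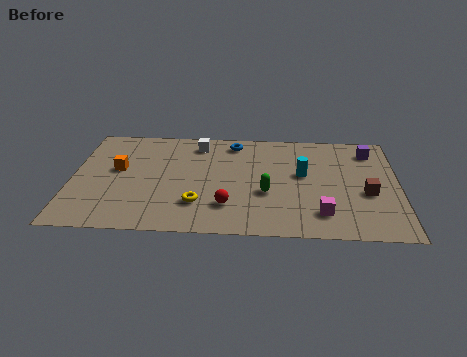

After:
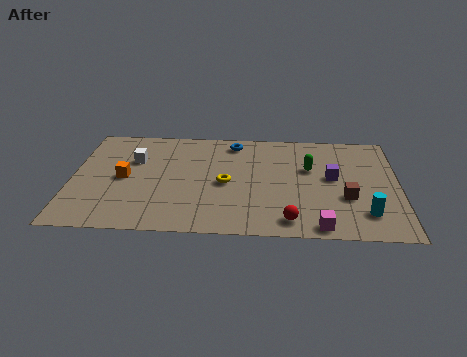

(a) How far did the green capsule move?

2.8

From (8.6, 3.3) to (10.5, 5.4), the green capsule covered √(1.9² + 2.1²) ≈ 2.8 units.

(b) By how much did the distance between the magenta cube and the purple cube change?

-1.7

The distance was about 5.6 in the first image and 3.9 in the second, so they moved 1.7 units closer together.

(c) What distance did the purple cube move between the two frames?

2.9

From (13.2, 7.0) to (11.5, 4.7), the purple cube covered √(1.7² + 2.3²) ≈ 2.9 units.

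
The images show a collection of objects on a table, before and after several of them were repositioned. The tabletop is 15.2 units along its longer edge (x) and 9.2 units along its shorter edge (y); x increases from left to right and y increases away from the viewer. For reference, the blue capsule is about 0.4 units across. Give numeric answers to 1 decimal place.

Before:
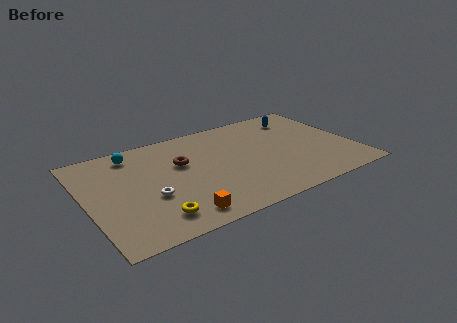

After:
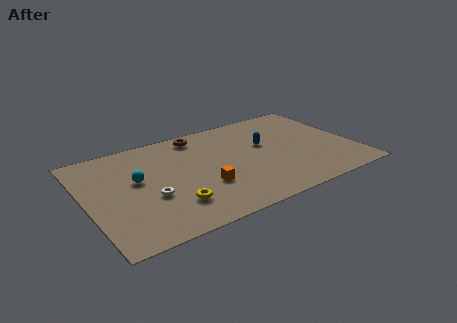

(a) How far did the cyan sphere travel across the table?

2.5

The cyan sphere moved from about (3.0, 7.8) to (2.9, 5.3), a distance of √(0.1² + 2.5²) ≈ 2.5.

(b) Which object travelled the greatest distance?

the blue capsule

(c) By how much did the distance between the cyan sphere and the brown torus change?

+1.5

They were about 3.2 units apart before and 4.7 after — 1.5 units further apart.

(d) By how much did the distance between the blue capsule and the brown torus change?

-3.1

They were about 7.4 units apart before and 4.3 after — 3.1 units closer together.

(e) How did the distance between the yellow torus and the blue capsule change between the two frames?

-4.3

They were about 10.9 units apart before and 6.6 after — 4.3 units closer together.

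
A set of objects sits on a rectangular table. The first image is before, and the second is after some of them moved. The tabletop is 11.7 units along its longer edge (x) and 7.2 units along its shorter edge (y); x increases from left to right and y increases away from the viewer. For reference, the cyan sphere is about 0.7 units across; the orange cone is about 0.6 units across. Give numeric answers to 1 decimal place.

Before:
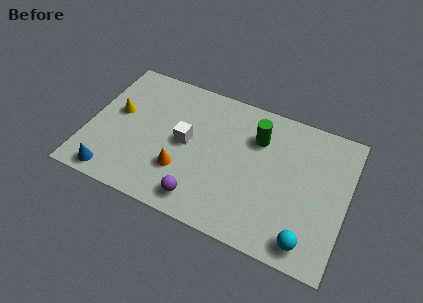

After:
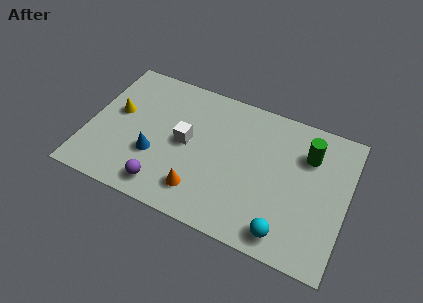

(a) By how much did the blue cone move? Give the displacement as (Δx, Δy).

(1.7, 1.7)

The blue cone started near (1.4, 0.8) and ended near (3.1, 2.5).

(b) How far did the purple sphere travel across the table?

1.7

The purple sphere was near (5.4, 1.1) before and (3.7, 1.1) after, so it travelled √(1.7² + 0.0²) ≈ 1.7 units.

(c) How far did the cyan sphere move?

1.0

The cyan sphere moved from about (10.2, 1.0) to (9.2, 1.0), a distance of √(1.0² + 0.0²) ≈ 1.0.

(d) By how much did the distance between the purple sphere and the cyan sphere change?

+0.7

They were about 4.8 units apart before and 5.5 after — 0.7 units further apart.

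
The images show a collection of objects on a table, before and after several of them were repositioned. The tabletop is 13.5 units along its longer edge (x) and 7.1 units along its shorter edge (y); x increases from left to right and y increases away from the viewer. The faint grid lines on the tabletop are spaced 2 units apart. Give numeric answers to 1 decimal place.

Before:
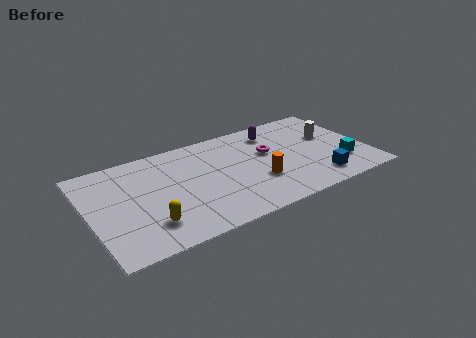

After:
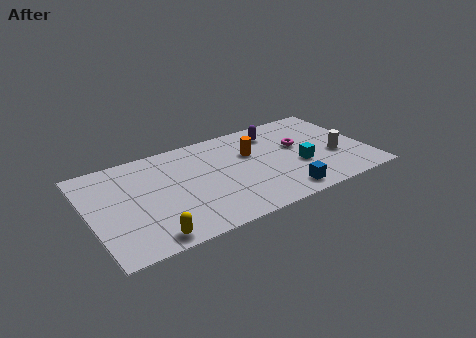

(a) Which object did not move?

the purple capsule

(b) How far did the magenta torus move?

1.5

The magenta torus was near (8.8, 4.3) before and (10.3, 4.2) after, so it travelled √(1.5² + 0.1²) ≈ 1.5 units.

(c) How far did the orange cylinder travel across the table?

2.2

The orange cylinder was near (8.0, 2.4) before and (8.0, 4.6) after, so it travelled √(0.0² + 2.2²) ≈ 2.2 units.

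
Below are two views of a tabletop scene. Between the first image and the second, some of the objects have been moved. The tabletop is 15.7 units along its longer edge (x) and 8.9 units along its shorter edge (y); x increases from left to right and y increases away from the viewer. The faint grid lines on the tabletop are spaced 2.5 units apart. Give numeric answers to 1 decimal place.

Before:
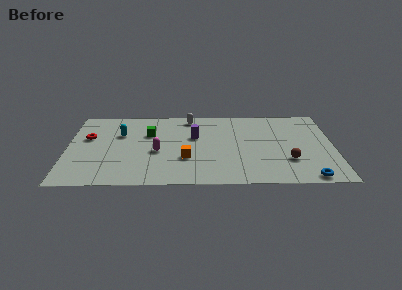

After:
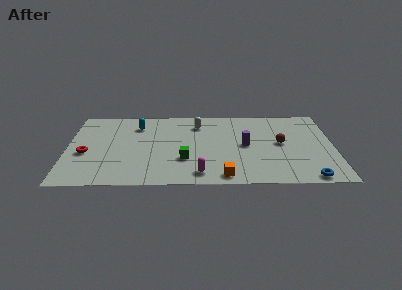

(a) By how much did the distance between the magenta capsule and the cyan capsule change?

+3.7

They were about 3.0 units apart before and 6.7 after — 3.7 units further apart.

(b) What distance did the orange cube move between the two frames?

3.0

From (7.0, 3.0) to (9.2, 1.0), the orange cube covered √(2.2² + 2.0²) ≈ 3.0 units.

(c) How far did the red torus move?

1.8

From (1.2, 5.5) to (1.1, 3.7), the red torus covered √(0.1² + 1.8²) ≈ 1.8 units.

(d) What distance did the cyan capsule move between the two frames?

1.4

The cyan capsule moved from about (3.1, 5.9) to (4.1, 6.9), a distance of √(1.0² + 1.0²) ≈ 1.4.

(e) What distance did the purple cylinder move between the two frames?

3.2

The purple cylinder was near (7.5, 5.5) before and (10.5, 4.5) after, so it travelled √(3.0² + 1.0²) ≈ 3.2 units.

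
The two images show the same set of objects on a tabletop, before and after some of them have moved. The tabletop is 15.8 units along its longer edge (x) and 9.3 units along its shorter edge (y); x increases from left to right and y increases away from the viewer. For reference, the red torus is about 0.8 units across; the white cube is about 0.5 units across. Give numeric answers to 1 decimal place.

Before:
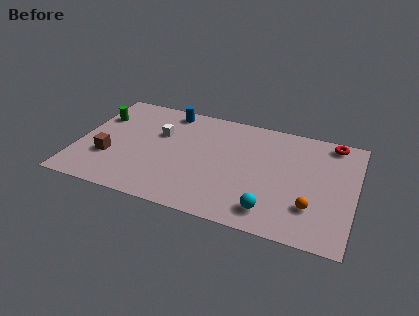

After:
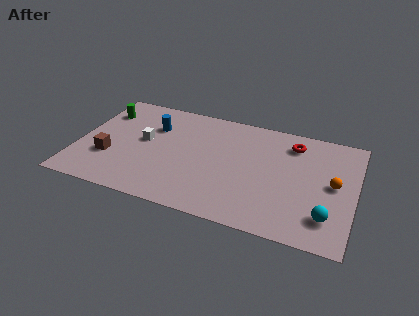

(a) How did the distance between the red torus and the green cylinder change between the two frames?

-2.5

Before: roughly 13.5 units apart; after: 11.0. That's 2.5 units closer together.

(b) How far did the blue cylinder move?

1.8

The blue cylinder was near (4.8, 8.2) before and (4.1, 6.5) after, so it travelled √(0.7² + 1.7²) ≈ 1.8 units.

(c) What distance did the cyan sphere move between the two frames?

3.1

The cyan sphere was near (11.3, 1.6) before and (14.4, 2.1) after, so it travelled √(3.1² + 0.5²) ≈ 3.1 units.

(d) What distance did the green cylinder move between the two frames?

0.5

The green cylinder moved from about (0.9, 6.5) to (1.1, 7.0), a distance of √(0.2² + 0.5²) ≈ 0.5.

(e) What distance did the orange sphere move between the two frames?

2.5

From (13.5, 2.6) to (14.6, 4.8), the orange sphere covered √(1.1² + 2.2²) ≈ 2.5 units.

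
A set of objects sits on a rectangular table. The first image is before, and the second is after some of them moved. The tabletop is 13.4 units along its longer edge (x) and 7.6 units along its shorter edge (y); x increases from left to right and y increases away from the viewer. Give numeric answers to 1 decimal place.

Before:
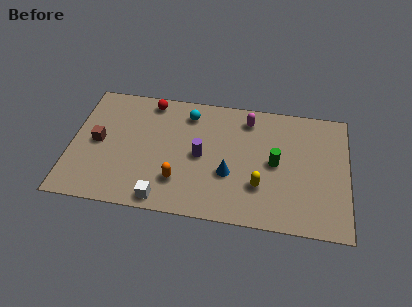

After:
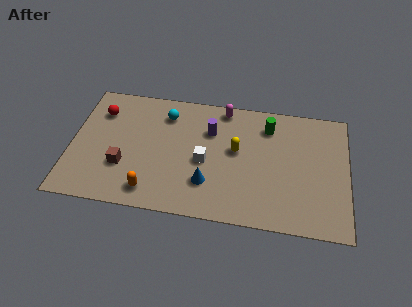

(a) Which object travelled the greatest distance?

the white cube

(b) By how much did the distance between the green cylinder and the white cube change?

-2.1

Before: roughly 6.1 units apart; after: 4.0. That's 2.1 units closer together.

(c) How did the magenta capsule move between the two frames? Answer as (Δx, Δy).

(-1.2, 0.5)

From the two frames, the magenta capsule sits at roughly (8.5, 6.3) before and (7.3, 6.8) after.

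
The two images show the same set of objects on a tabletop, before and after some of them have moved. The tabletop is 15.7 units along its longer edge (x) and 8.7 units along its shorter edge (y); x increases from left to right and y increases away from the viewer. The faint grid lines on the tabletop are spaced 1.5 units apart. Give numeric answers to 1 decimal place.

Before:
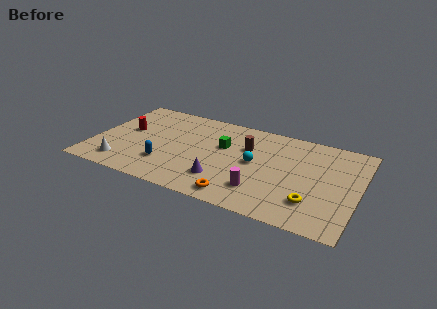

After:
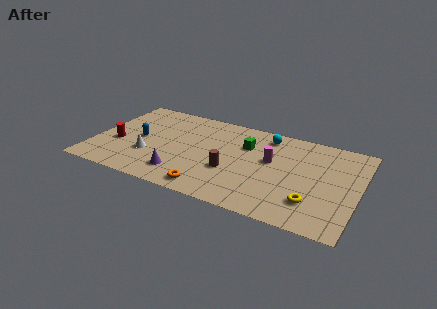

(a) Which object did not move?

the yellow torus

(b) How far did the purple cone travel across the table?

2.4

The purple cone moved from about (7.9, 2.2) to (5.5, 1.8), a distance of √(2.4² + 0.4²) ≈ 2.4.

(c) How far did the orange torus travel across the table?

1.7

The orange torus moved from about (9.0, 1.1) to (7.3, 1.1), a distance of √(1.7² + 0.0²) ≈ 1.7.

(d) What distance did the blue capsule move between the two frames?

2.7

The blue capsule was near (4.5, 2.4) before and (2.6, 4.3) after, so it travelled √(1.9² + 1.9²) ≈ 2.7 units.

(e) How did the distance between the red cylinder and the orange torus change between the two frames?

-1.8

They were about 8.1 units apart before and 6.3 after — 1.8 units closer together.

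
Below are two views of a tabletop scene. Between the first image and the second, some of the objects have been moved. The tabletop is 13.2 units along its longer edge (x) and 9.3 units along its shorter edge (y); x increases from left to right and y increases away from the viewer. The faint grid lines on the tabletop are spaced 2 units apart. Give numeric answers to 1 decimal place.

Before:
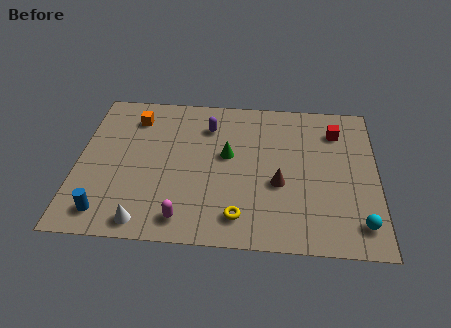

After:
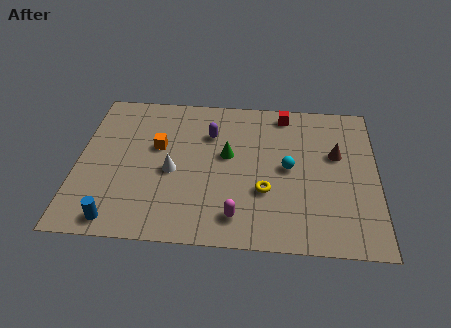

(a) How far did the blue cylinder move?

0.6

From (1.4, 1.4) to (1.9, 1.0), the blue cylinder covered √(0.5² + 0.4²) ≈ 0.6 units.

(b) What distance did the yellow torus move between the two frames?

1.9

The yellow torus moved from about (7.2, 1.6) to (8.3, 3.2), a distance of √(1.1² + 1.6²) ≈ 1.9.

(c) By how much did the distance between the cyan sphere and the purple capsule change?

-4.7

They were about 8.7 units apart before and 4.0 after — 4.7 units closer together.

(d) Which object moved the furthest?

the cyan sphere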